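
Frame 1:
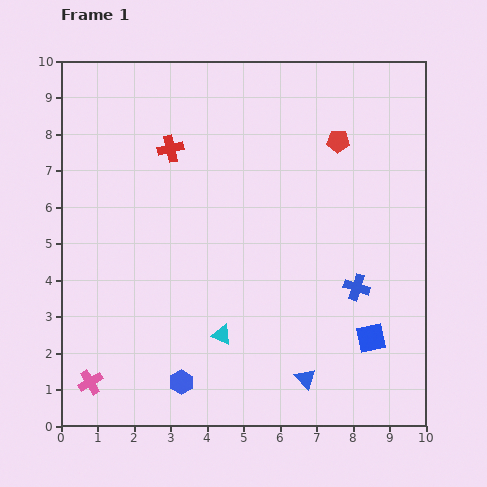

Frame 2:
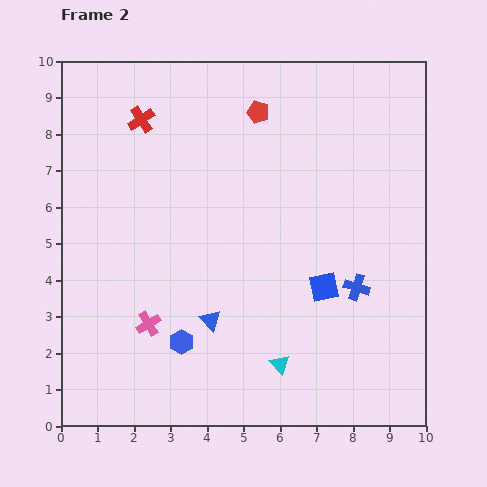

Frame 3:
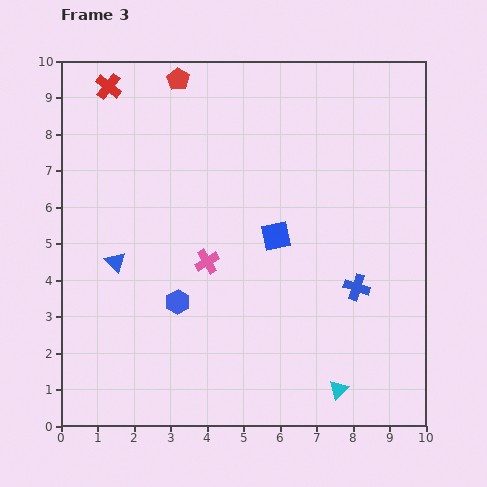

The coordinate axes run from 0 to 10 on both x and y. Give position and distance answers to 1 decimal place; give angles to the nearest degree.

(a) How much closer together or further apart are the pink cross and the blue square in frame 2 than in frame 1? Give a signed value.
-2.9

Distance in frame 1: 7.8. Distance in frame 2: 4.9.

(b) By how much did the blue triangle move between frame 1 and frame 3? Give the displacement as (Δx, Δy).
(-5.2, 3.2)

The blue triangle was at (6.7, 1.3) in frame 1 and (1.5, 4.5) in frame 3.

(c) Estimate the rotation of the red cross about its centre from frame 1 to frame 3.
40° counter-clockwise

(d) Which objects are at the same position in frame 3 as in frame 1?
the blue cross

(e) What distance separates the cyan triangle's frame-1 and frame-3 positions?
3.5

The cyan triangle moved from (4.4, 2.5) to (7.6, 1.0), a distance of √(3.2² + 1.5²) ≈ 3.5.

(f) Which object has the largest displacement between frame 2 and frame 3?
the blue triangle

(moved 3.1; next 2.4)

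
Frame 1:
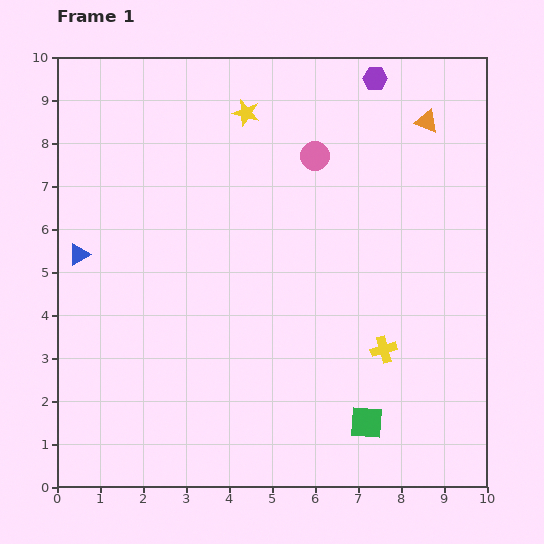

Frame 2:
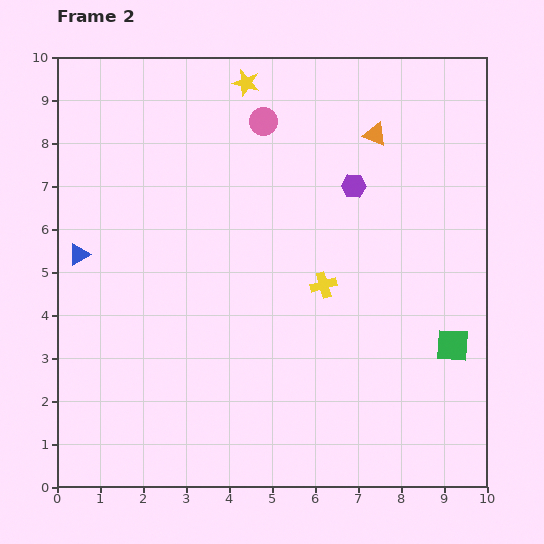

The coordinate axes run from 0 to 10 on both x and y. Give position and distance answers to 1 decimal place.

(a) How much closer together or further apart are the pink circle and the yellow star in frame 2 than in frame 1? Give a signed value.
-0.9

Distance in frame 1: 1.9. Distance in frame 2: 1.0.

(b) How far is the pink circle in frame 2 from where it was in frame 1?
1.4

The pink circle moved from (6.0, 7.7) to (4.8, 8.5), a distance of √(1.2² + 0.8²) ≈ 1.4.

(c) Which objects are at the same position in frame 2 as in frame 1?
the blue triangle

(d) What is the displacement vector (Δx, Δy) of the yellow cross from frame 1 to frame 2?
(-1.4, 1.5)

The yellow cross was at (7.6, 3.2) in frame 1 and (6.2, 4.7) in frame 2.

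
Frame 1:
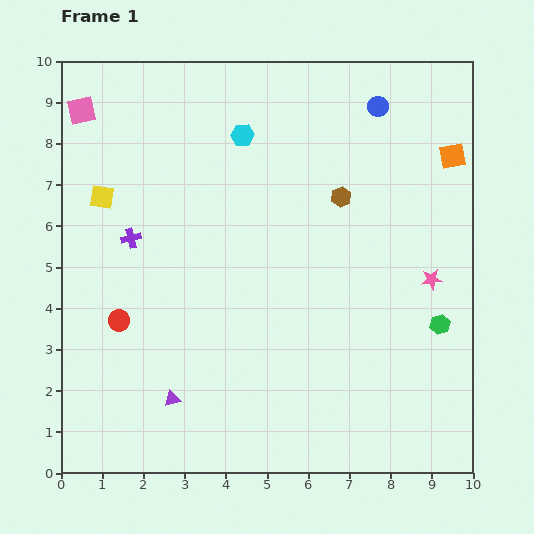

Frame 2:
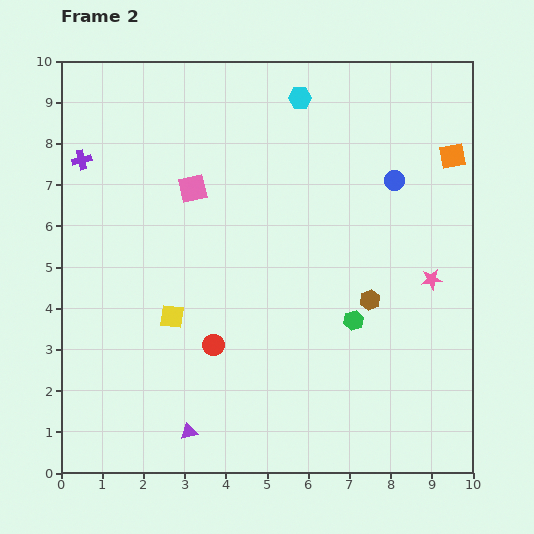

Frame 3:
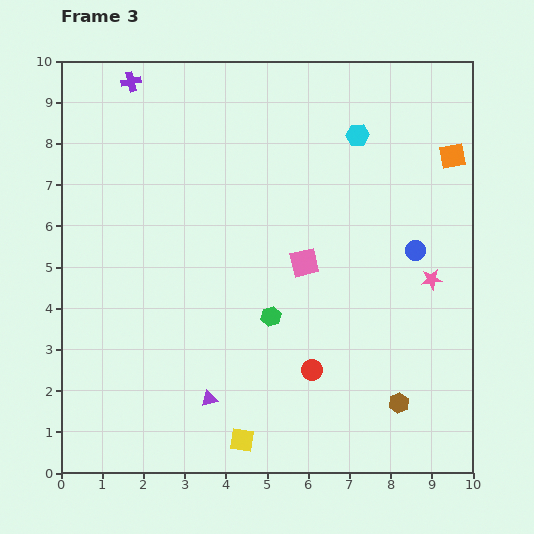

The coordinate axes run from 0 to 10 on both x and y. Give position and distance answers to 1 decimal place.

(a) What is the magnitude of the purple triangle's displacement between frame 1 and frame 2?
0.9

The purple triangle moved from (2.7, 1.8) to (3.1, 1.0), a distance of √(0.4² + 0.8²) ≈ 0.9.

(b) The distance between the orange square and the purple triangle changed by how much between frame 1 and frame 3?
-0.7

Distance in frame 1: 9.0. Distance in frame 3: 8.3.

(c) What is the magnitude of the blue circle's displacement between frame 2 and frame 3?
1.8

The blue circle moved from (8.1, 7.1) to (8.6, 5.4), a distance of √(0.5² + 1.7²) ≈ 1.8.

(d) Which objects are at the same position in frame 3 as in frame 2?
the orange square, the pink star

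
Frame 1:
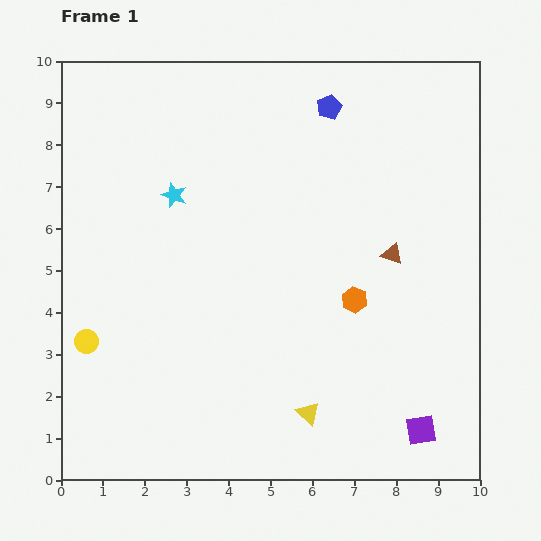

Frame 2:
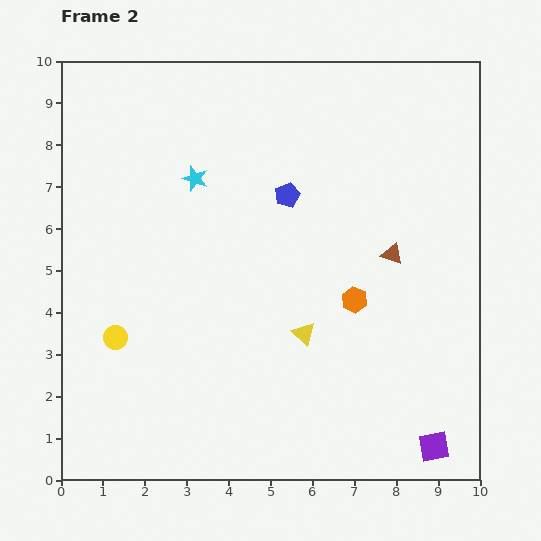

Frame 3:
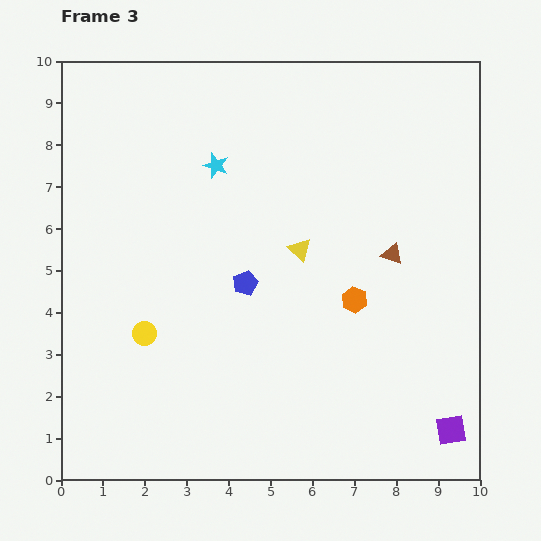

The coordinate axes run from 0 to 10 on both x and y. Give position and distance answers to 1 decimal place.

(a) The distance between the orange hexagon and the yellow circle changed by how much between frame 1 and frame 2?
-0.7

Distance in frame 1: 6.5. Distance in frame 2: 5.8.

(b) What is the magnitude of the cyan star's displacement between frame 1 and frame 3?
1.2

The cyan star moved from (2.7, 6.8) to (3.7, 7.5), a distance of √(1.0² + 0.7²) ≈ 1.2.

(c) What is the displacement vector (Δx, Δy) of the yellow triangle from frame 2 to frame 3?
(-0.1, 2.0)

The yellow triangle was at (5.8, 3.5) in frame 2 and (5.7, 5.5) in frame 3.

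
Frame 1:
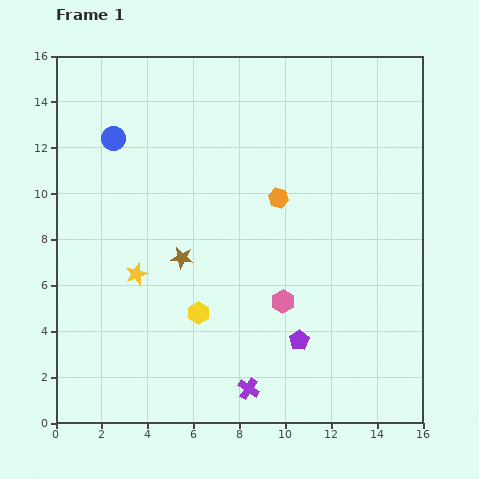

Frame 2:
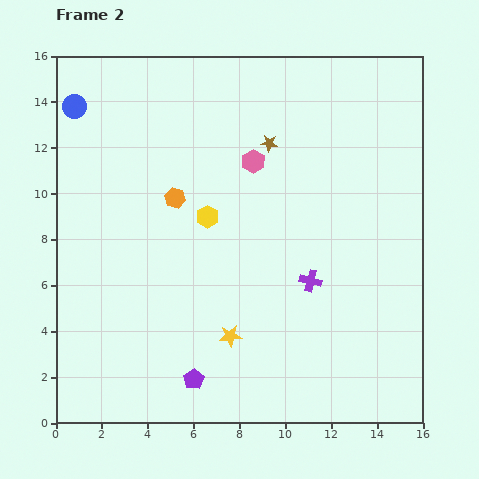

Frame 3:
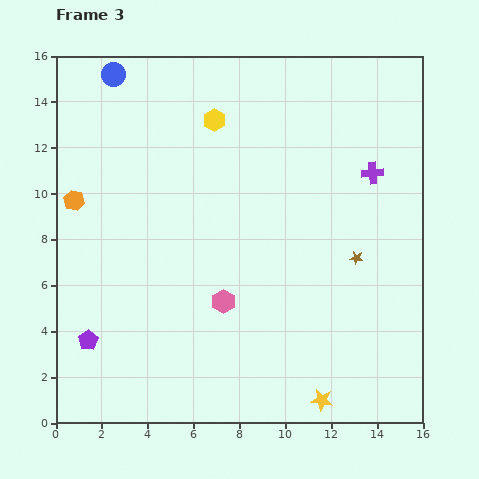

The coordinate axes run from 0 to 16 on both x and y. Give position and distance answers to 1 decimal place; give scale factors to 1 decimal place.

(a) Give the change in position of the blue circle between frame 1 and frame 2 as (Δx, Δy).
(-1.7, 1.4)

The blue circle was at (2.5, 12.4) in frame 1 and (0.8, 13.8) in frame 2.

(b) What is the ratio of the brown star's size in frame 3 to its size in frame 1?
0.6×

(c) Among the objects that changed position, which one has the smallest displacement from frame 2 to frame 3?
the blue circle

(moved 2.2)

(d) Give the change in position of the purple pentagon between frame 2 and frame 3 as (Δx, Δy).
(-4.6, 1.7)

The purple pentagon was at (6.0, 1.9) in frame 2 and (1.4, 3.6) in frame 3.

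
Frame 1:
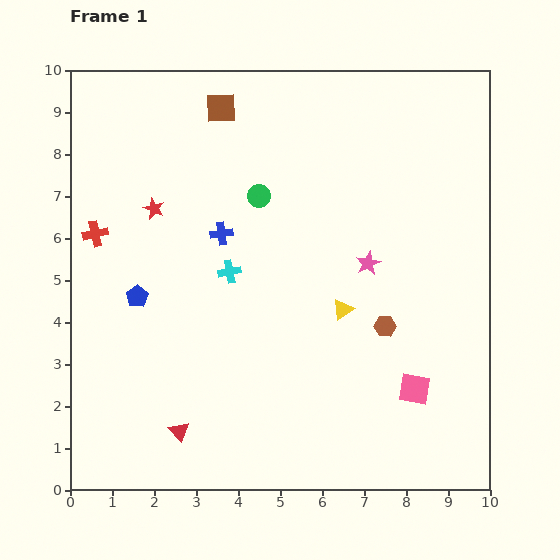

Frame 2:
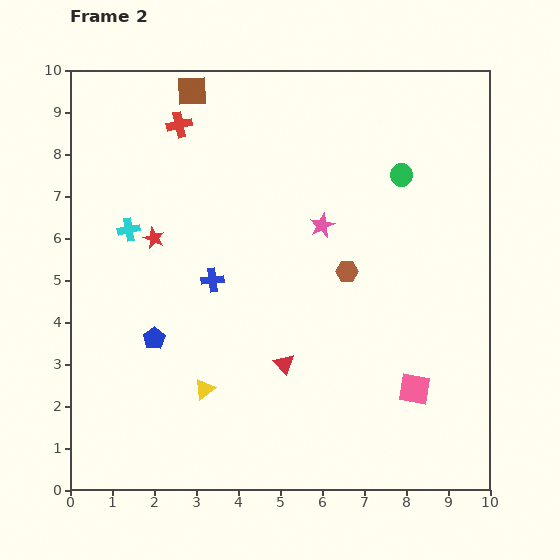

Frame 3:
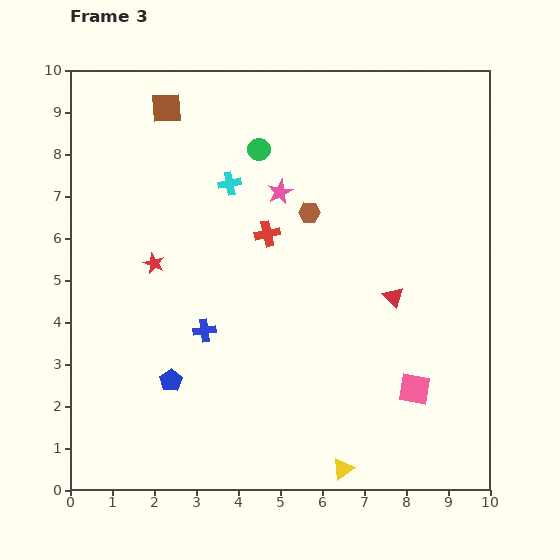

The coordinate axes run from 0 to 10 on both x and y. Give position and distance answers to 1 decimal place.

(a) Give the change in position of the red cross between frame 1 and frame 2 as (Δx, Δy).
(2.0, 2.6)

The red cross was at (0.6, 6.1) in frame 1 and (2.6, 8.7) in frame 2.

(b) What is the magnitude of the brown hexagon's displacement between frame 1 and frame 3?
3.2

The brown hexagon moved from (7.5, 3.9) to (5.7, 6.6), a distance of √(1.8² + 2.7²) ≈ 3.2.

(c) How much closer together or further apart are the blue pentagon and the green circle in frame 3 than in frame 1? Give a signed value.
+2.1

Distance in frame 1: 3.8. Distance in frame 3: 5.9.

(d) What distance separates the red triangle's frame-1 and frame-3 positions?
6.0

The red triangle moved from (2.6, 1.4) to (7.7, 4.6), a distance of √(5.1² + 3.2²) ≈ 6.0.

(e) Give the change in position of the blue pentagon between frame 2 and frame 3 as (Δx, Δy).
(0.4, -1.0)

The blue pentagon was at (2.0, 3.6) in frame 2 and (2.4, 2.6) in frame 3.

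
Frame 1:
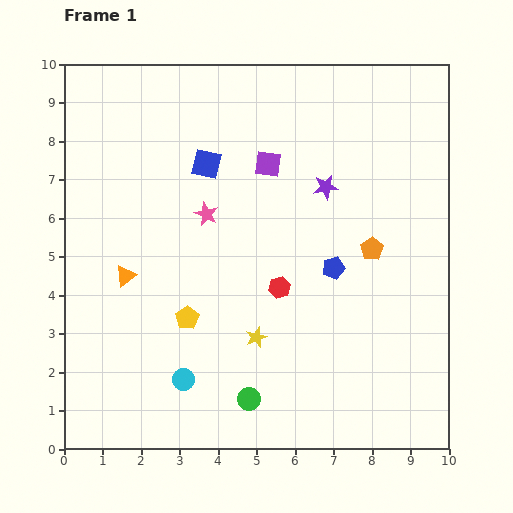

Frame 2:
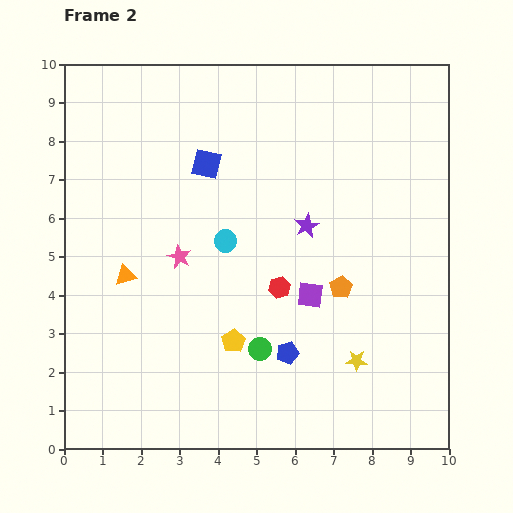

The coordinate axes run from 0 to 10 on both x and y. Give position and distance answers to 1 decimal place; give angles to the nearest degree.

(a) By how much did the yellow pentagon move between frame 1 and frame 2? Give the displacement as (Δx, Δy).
(1.2, -0.6)

The yellow pentagon was at (3.2, 3.4) in frame 1 and (4.4, 2.8) in frame 2.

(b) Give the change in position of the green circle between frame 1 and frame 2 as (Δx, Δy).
(0.3, 1.3)

The green circle was at (4.8, 1.3) in frame 1 and (5.1, 2.6) in frame 2.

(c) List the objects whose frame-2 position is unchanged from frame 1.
the red hexagon, the orange triangle, the blue square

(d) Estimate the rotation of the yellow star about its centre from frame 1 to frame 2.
24° clockwise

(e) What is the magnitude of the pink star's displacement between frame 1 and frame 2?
1.3

The pink star moved from (3.7, 6.1) to (3.0, 5.0), a distance of √(0.7² + 1.1²) ≈ 1.3.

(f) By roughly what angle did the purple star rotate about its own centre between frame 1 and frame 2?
18° counter-clockwise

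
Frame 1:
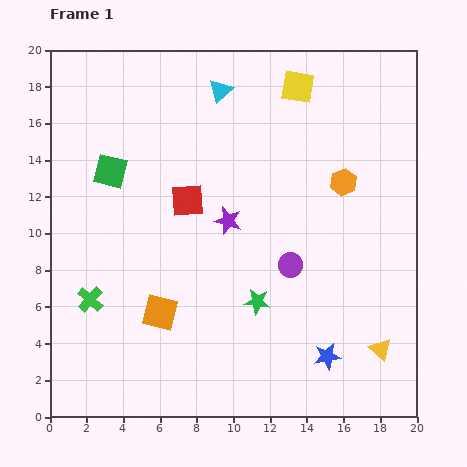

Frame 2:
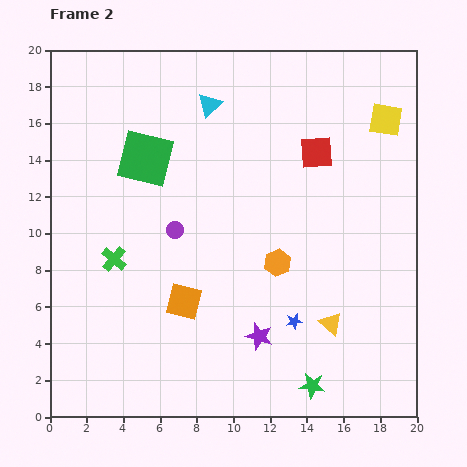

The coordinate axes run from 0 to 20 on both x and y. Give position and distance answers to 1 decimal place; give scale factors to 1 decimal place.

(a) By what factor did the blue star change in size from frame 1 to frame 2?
0.6×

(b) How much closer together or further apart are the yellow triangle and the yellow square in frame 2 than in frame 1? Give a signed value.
-3.5

Distance in frame 1: 15.0. Distance in frame 2: 11.5.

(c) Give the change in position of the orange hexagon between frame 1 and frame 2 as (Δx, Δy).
(-3.6, -4.4)

The orange hexagon was at (16.0, 12.8) in frame 1 and (12.4, 8.4) in frame 2.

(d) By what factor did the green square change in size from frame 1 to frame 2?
1.7×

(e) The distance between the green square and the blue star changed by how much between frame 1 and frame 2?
-3.5

Distance in frame 1: 15.5. Distance in frame 2: 12.0.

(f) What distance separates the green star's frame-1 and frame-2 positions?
5.5

The green star moved from (11.3, 6.3) to (14.3, 1.7), a distance of √(3.0² + 4.6²) ≈ 5.5.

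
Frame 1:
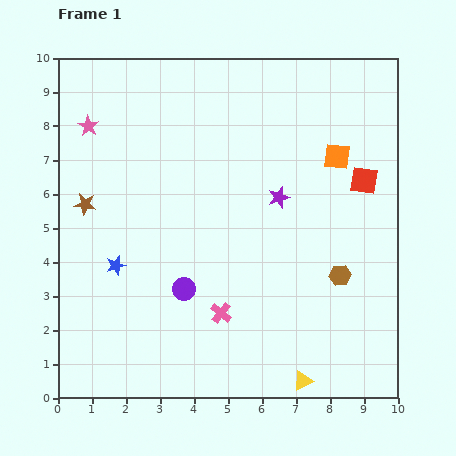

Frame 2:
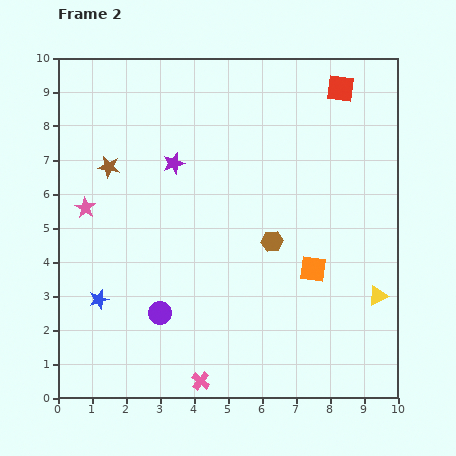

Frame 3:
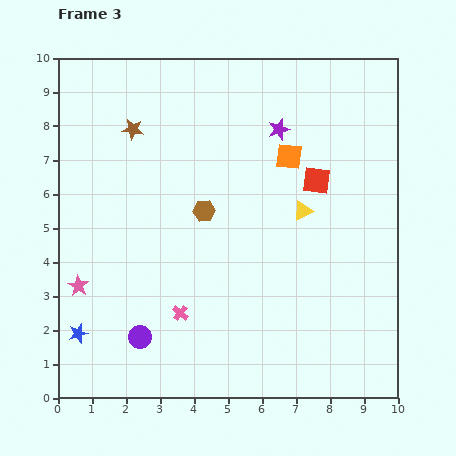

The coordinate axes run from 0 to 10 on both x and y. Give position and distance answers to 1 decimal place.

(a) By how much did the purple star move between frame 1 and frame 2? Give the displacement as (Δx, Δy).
(-3.1, 1.0)

The purple star was at (6.5, 5.9) in frame 1 and (3.4, 6.9) in frame 2.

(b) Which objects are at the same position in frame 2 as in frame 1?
none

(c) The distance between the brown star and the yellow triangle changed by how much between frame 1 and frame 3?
-2.7

Distance in frame 1: 8.2. Distance in frame 3: 5.5.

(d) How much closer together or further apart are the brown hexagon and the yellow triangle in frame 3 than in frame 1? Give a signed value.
-0.4

Distance in frame 1: 3.3. Distance in frame 3: 2.9.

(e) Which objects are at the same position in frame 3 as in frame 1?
none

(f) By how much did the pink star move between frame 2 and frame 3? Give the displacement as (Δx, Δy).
(-0.2, -2.3)

The pink star was at (0.8, 5.6) in frame 2 and (0.6, 3.3) in frame 3.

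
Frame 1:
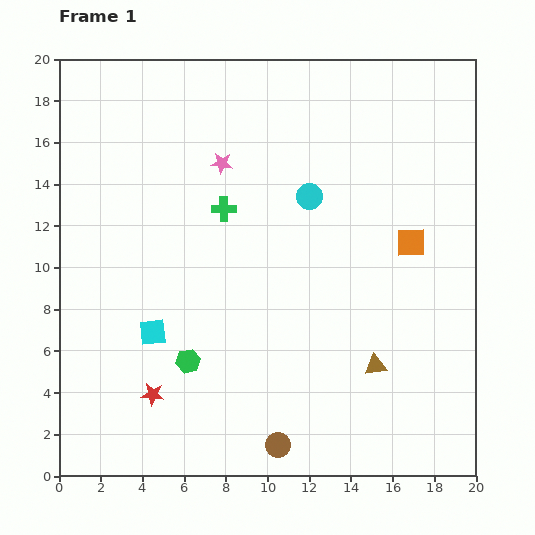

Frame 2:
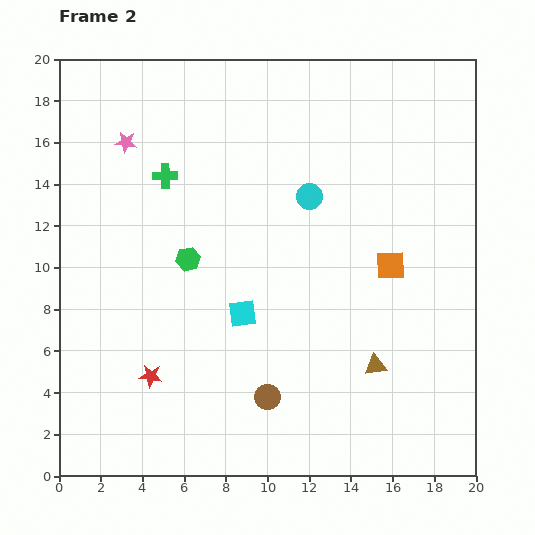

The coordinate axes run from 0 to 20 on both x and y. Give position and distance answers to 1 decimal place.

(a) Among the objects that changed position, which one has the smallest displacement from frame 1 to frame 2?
the red star

(moved 0.9)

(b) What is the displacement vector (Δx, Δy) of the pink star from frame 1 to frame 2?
(-4.6, 1.0)

The pink star was at (7.8, 15.0) in frame 1 and (3.2, 16.0) in frame 2.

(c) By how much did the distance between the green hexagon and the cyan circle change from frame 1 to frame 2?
-3.3

Distance in frame 1: 9.8. Distance in frame 2: 6.5.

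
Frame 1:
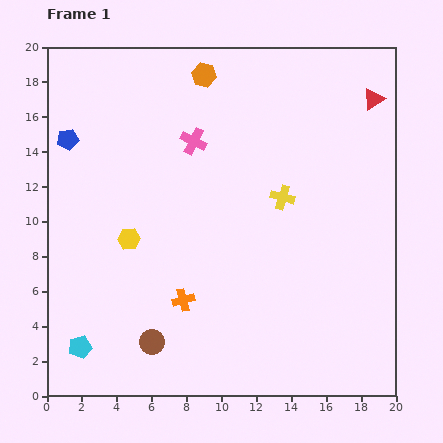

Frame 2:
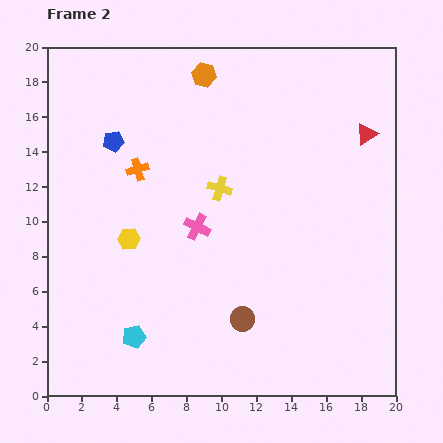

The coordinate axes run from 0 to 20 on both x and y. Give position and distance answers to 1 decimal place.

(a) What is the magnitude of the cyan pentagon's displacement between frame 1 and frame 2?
3.2

The cyan pentagon moved from (1.9, 2.8) to (5.0, 3.4), a distance of √(3.1² + 0.6²) ≈ 3.2.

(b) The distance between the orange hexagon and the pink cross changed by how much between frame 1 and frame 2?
+4.9

Distance in frame 1: 3.8. Distance in frame 2: 8.7.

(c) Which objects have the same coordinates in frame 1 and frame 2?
the orange hexagon, the yellow hexagon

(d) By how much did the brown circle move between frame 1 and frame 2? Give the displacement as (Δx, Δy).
(5.2, 1.3)

The brown circle was at (6.0, 3.1) in frame 1 and (11.2, 4.4) in frame 2.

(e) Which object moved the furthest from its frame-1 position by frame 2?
the orange cross

(moved 7.9; next 5.4)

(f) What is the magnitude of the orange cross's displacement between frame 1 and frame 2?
7.9

The orange cross moved from (7.8, 5.5) to (5.2, 13.0), a distance of √(2.6² + 7.5²) ≈ 7.9.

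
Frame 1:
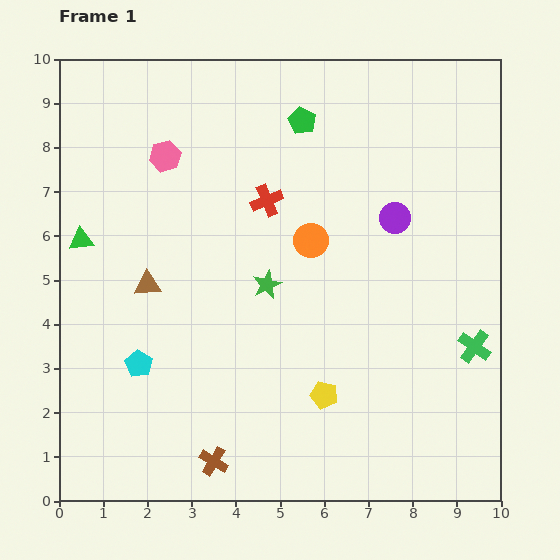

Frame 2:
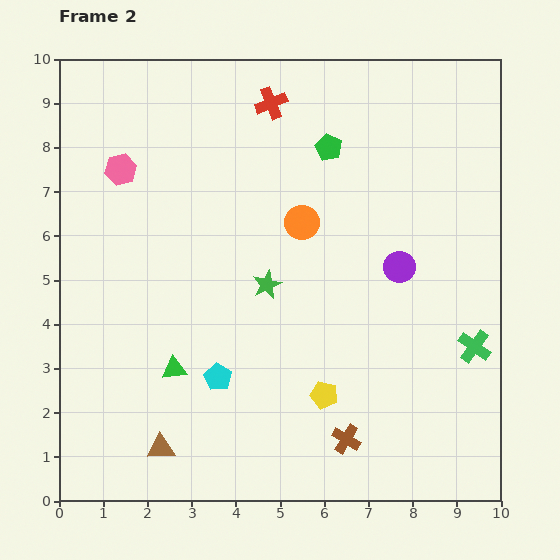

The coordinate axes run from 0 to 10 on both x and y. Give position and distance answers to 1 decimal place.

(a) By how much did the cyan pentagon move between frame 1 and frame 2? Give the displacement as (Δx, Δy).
(1.8, -0.3)

The cyan pentagon was at (1.8, 3.1) in frame 1 and (3.6, 2.8) in frame 2.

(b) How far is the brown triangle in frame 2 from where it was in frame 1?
3.7

The brown triangle moved from (2.0, 4.9) to (2.3, 1.2), a distance of √(0.3² + 3.7²) ≈ 3.7.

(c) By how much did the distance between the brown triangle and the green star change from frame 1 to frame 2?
+1.7

Distance in frame 1: 2.7. Distance in frame 2: 4.4.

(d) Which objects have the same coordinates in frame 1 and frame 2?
the green star, the yellow pentagon, the green cross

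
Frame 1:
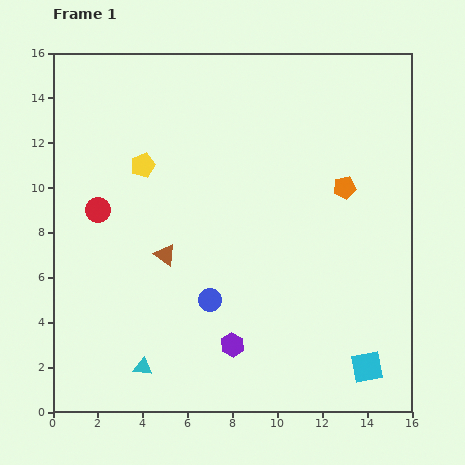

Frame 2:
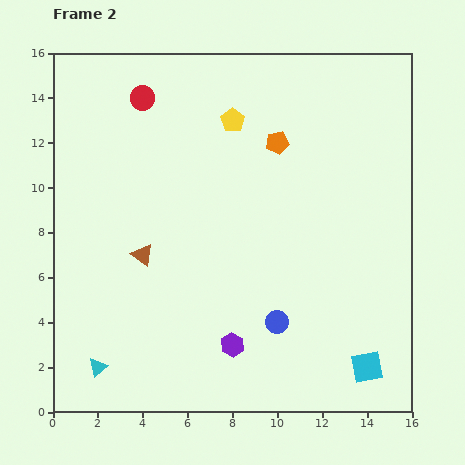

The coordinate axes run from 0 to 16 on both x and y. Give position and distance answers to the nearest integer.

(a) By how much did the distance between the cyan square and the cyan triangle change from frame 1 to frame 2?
+2

Distance in frame 1: 10. Distance in frame 2: 12.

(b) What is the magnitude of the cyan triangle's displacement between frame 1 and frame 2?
2

The cyan triangle moved from (4, 2) to (2, 2), a distance of √(2² + 0²) ≈ 2.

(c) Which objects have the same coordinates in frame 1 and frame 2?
the cyan square, the purple hexagon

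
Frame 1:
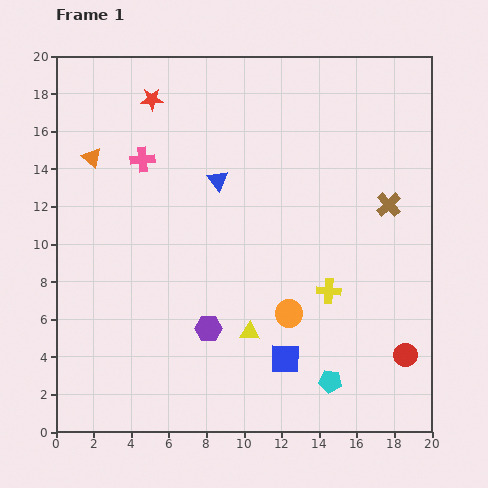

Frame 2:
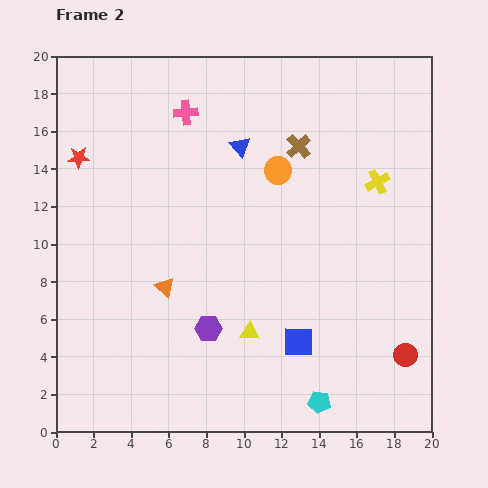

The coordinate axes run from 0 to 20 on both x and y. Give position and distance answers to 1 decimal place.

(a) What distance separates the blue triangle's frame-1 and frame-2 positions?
2.2

The blue triangle moved from (8.6, 13.4) to (9.8, 15.2), a distance of √(1.2² + 1.8²) ≈ 2.2.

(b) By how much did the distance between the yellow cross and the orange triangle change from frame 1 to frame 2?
-1.9

Distance in frame 1: 14.5. Distance in frame 2: 12.6.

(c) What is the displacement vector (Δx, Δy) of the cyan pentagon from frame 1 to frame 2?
(-0.6, -1.1)

The cyan pentagon was at (14.6, 2.7) in frame 1 and (14.0, 1.6) in frame 2.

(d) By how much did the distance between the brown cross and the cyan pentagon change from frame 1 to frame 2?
+3.7

Distance in frame 1: 9.9. Distance in frame 2: 13.6.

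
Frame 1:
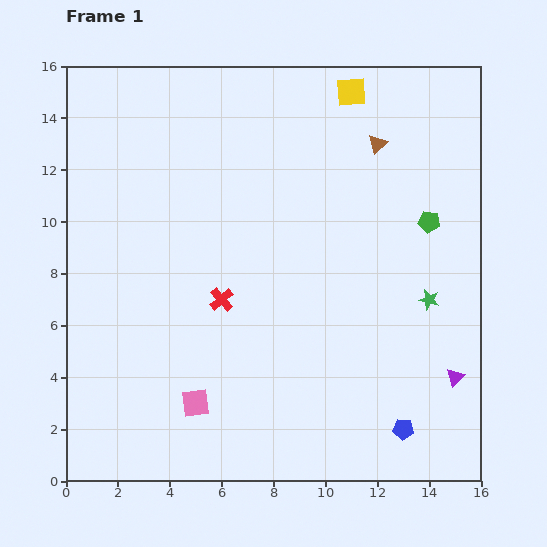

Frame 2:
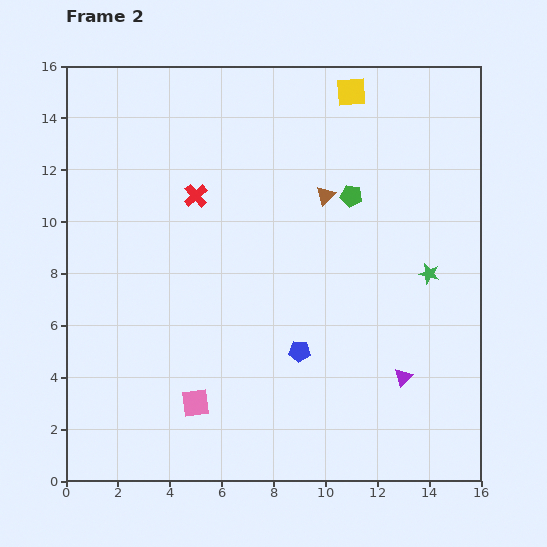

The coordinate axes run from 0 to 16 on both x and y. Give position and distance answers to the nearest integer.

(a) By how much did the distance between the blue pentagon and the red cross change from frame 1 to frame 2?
-2

Distance in frame 1: 9. Distance in frame 2: 7.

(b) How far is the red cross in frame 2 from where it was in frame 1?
4

The red cross moved from (6, 7) to (5, 11), a distance of √(1² + 4²) ≈ 4.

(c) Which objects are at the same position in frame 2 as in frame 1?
the pink square, the yellow square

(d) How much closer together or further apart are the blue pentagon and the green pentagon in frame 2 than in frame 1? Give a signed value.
-2

Distance in frame 1: 8. Distance in frame 2: 6.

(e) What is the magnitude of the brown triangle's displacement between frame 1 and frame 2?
3

The brown triangle moved from (12, 13) to (10, 11), a distance of √(2² + 2²) ≈ 3.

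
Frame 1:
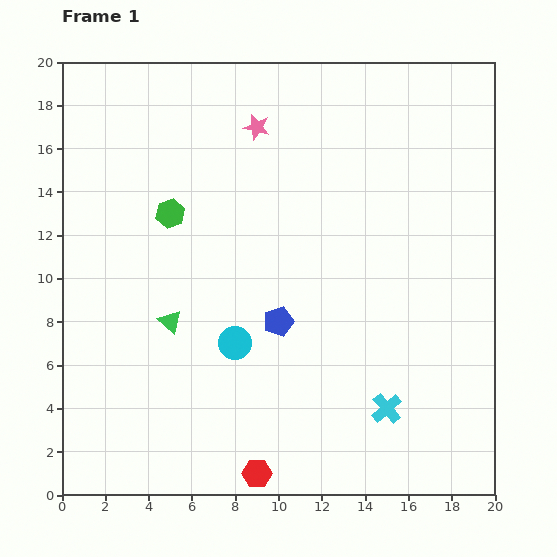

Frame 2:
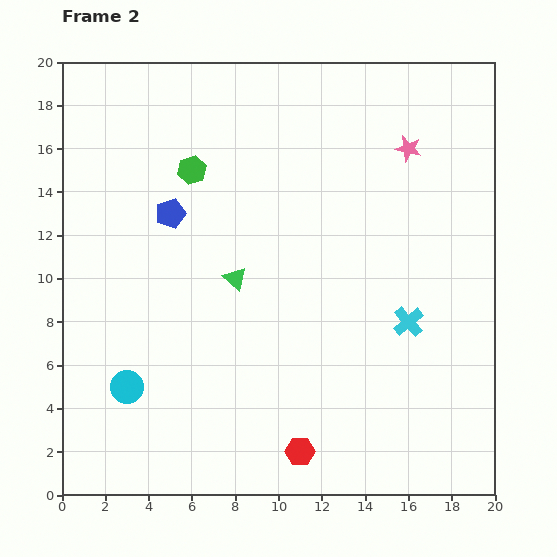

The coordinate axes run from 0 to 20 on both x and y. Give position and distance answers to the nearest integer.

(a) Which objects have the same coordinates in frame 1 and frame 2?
none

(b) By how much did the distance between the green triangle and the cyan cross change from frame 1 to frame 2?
-3

Distance in frame 1: 11. Distance in frame 2: 8.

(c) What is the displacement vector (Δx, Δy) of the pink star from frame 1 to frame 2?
(7, -1)

The pink star was at (9, 17) in frame 1 and (16, 16) in frame 2.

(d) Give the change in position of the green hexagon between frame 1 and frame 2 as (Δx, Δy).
(1, 2)

The green hexagon was at (5, 13) in frame 1 and (6, 15) in frame 2.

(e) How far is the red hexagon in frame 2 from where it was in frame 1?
2

The red hexagon moved from (9, 1) to (11, 2), a distance of √(2² + 1²) ≈ 2.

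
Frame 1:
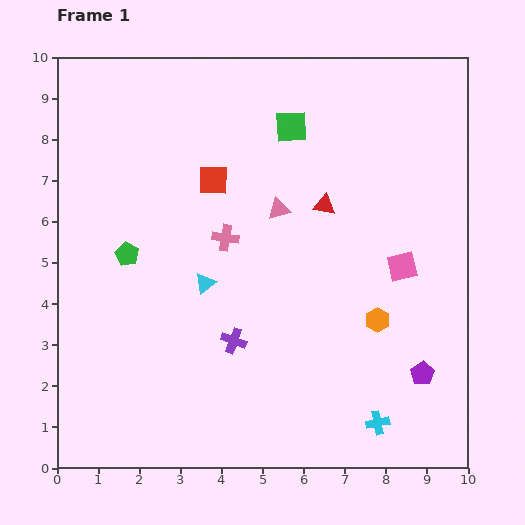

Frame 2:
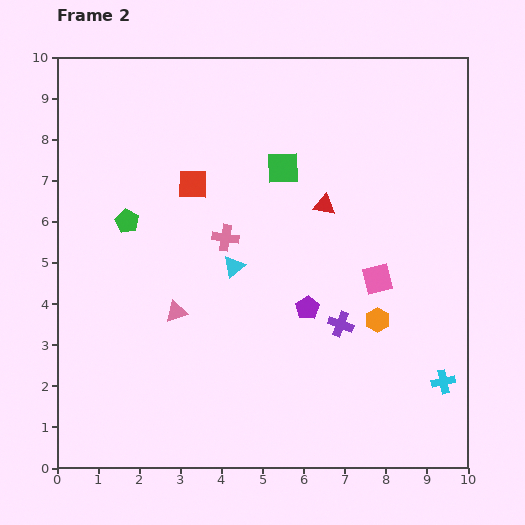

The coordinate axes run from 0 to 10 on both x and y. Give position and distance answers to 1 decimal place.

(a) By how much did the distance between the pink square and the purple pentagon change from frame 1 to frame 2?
-0.8

Distance in frame 1: 2.6. Distance in frame 2: 1.8.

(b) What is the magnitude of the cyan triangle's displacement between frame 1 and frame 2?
0.8

The cyan triangle moved from (3.6, 4.5) to (4.3, 4.9), a distance of √(0.7² + 0.4²) ≈ 0.8.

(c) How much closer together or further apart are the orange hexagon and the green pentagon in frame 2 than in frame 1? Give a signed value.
+0.3

Distance in frame 1: 6.3. Distance in frame 2: 6.6.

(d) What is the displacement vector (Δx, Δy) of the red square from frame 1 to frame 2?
(-0.5, -0.1)

The red square was at (3.8, 7.0) in frame 1 and (3.3, 6.9) in frame 2.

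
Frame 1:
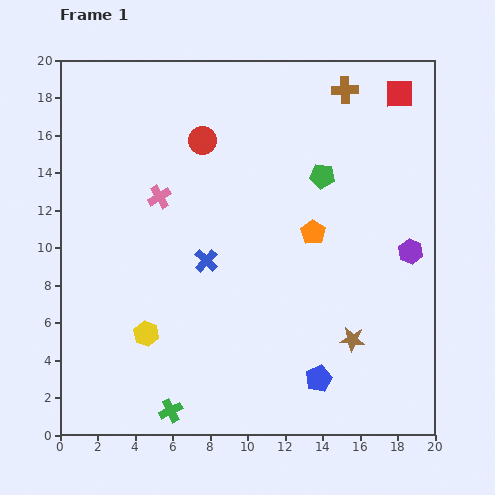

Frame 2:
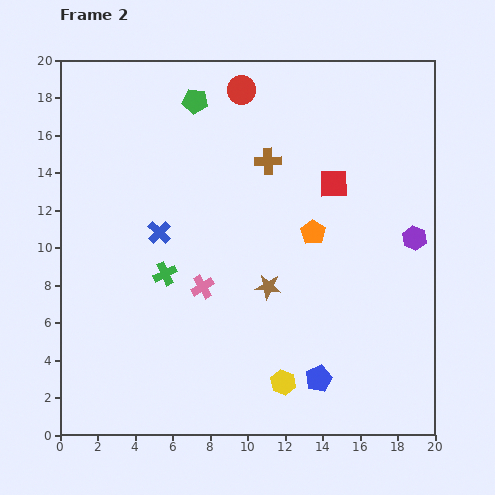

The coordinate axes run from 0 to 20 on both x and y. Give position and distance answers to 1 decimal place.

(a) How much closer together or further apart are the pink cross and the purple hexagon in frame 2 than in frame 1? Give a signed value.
-2.1

Distance in frame 1: 13.7. Distance in frame 2: 11.6.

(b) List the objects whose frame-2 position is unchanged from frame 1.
the blue pentagon, the orange pentagon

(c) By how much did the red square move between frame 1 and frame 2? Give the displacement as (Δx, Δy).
(-3.5, -4.8)

The red square was at (18.1, 18.2) in frame 1 and (14.6, 13.4) in frame 2.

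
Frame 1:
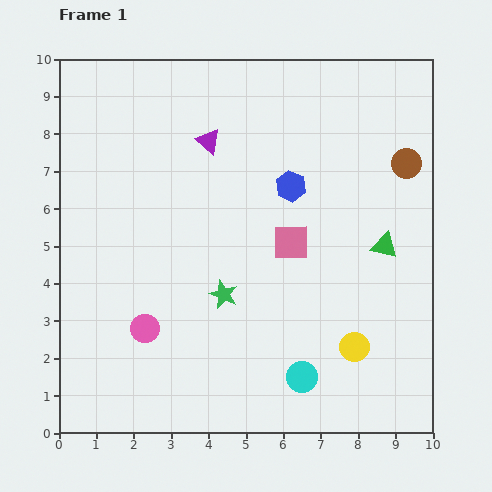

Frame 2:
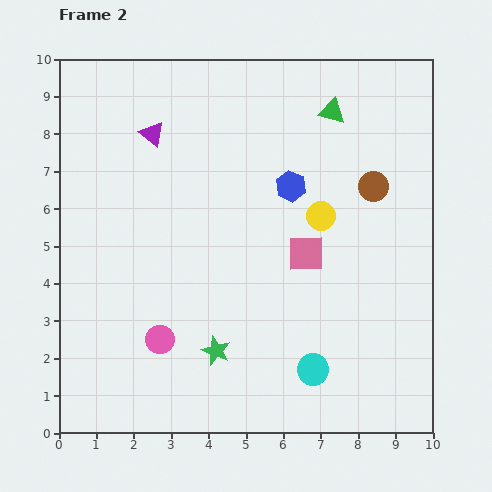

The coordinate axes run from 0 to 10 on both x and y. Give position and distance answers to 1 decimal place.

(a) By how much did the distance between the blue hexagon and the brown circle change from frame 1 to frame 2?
-1.0

Distance in frame 1: 3.2. Distance in frame 2: 2.2.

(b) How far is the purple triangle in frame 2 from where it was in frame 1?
1.5

The purple triangle moved from (4.0, 7.8) to (2.5, 8.0), a distance of √(1.5² + 0.2²) ≈ 1.5.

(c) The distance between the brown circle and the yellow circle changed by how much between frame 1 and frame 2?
-3.5

Distance in frame 1: 5.1. Distance in frame 2: 1.6.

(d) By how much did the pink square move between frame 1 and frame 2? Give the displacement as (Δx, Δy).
(0.4, -0.3)

The pink square was at (6.2, 5.1) in frame 1 and (6.6, 4.8) in frame 2.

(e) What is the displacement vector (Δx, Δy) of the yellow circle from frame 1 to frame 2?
(-0.9, 3.5)

The yellow circle was at (7.9, 2.3) in frame 1 and (7.0, 5.8) in frame 2.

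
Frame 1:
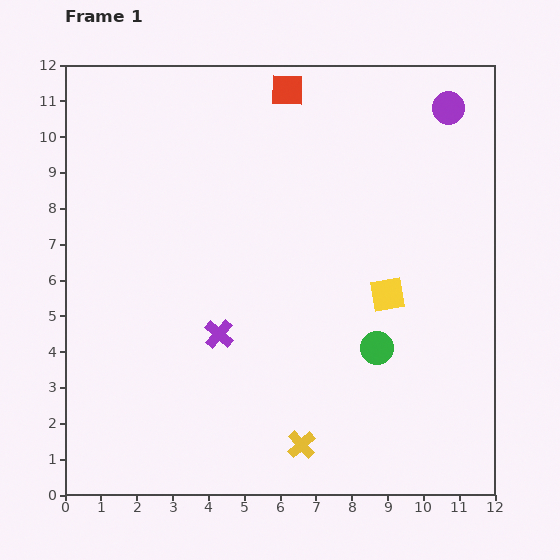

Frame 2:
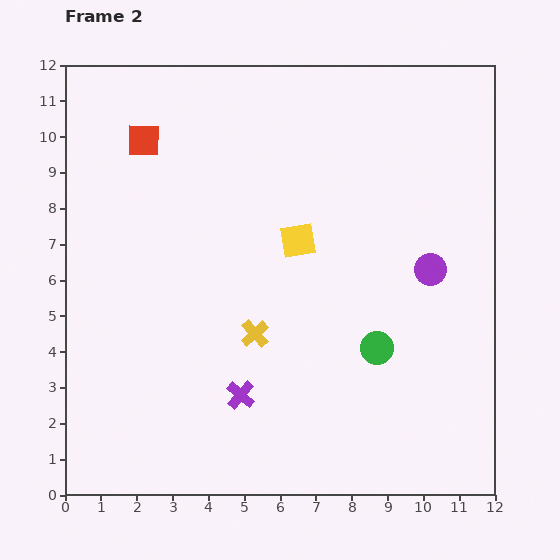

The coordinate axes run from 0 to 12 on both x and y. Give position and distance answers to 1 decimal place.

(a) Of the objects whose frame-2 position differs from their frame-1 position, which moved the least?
the purple cross

(moved 1.8)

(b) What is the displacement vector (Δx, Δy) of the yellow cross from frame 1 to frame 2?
(-1.3, 3.1)

The yellow cross was at (6.6, 1.4) in frame 1 and (5.3, 4.5) in frame 2.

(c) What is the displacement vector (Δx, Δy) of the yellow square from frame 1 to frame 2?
(-2.5, 1.5)

The yellow square was at (9.0, 5.6) in frame 1 and (6.5, 7.1) in frame 2.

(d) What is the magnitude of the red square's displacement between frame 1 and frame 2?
4.2

The red square moved from (6.2, 11.3) to (2.2, 9.9), a distance of √(4.0² + 1.4²) ≈ 4.2.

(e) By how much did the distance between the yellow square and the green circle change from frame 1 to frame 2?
+2.2

Distance in frame 1: 1.5. Distance in frame 2: 3.7.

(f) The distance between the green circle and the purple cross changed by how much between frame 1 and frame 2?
-0.4

Distance in frame 1: 4.4. Distance in frame 2: 4.0.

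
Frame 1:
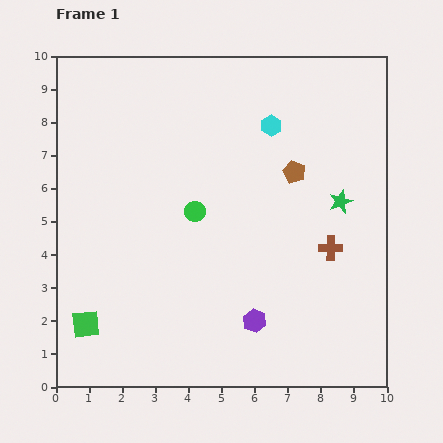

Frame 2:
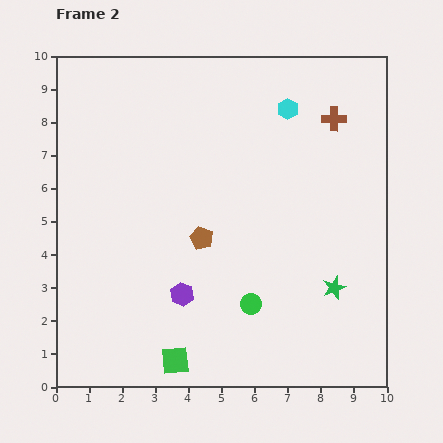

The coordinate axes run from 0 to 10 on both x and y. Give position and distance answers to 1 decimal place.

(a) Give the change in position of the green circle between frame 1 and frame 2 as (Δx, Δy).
(1.7, -2.8)

The green circle was at (4.2, 5.3) in frame 1 and (5.9, 2.5) in frame 2.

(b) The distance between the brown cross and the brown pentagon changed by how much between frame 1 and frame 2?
+2.9

Distance in frame 1: 2.5. Distance in frame 2: 5.4.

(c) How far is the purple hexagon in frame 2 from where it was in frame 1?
2.3

The purple hexagon moved from (6.0, 2.0) to (3.8, 2.8), a distance of √(2.2² + 0.8²) ≈ 2.3.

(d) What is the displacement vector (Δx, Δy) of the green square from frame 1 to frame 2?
(2.7, -1.1)

The green square was at (0.9, 1.9) in frame 1 and (3.6, 0.8) in frame 2.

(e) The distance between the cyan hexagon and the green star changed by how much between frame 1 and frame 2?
+2.5

Distance in frame 1: 3.1. Distance in frame 2: 5.6.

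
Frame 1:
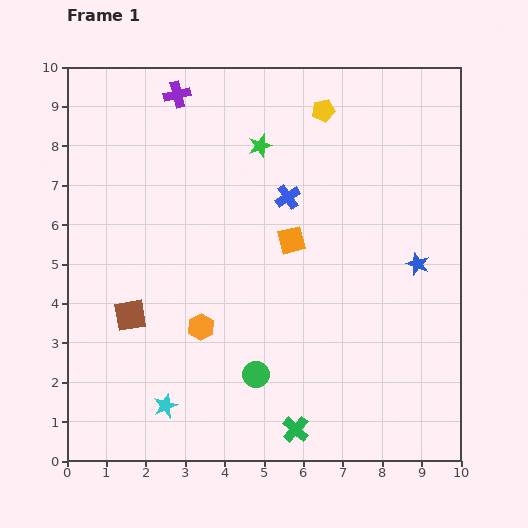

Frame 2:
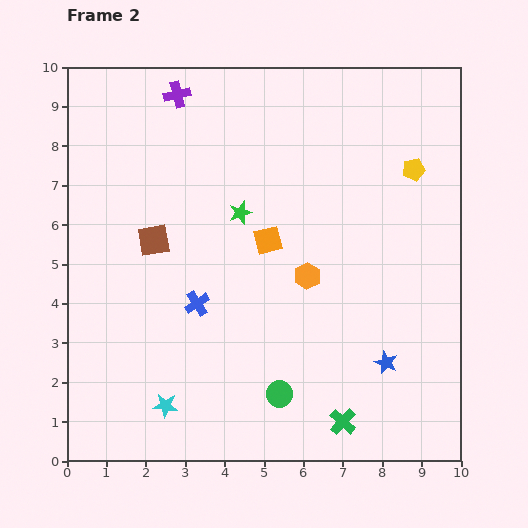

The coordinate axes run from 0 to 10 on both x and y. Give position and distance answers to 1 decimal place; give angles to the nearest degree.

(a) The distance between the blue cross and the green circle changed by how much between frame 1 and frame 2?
-1.5

Distance in frame 1: 4.6. Distance in frame 2: 3.1.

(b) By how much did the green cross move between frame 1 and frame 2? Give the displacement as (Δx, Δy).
(1.2, 0.2)

The green cross was at (5.8, 0.8) in frame 1 and (7.0, 1.0) in frame 2.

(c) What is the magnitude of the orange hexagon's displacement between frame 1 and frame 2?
3.0

The orange hexagon moved from (3.4, 3.4) to (6.1, 4.7), a distance of √(2.7² + 1.3²) ≈ 3.0.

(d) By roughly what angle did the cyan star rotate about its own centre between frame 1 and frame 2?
27° clockwise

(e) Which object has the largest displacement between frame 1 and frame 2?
the blue cross

(moved 3.5; next 3.0)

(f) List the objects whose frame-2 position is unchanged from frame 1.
the cyan star, the purple cross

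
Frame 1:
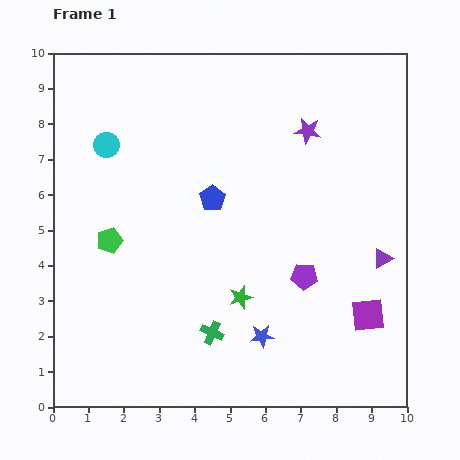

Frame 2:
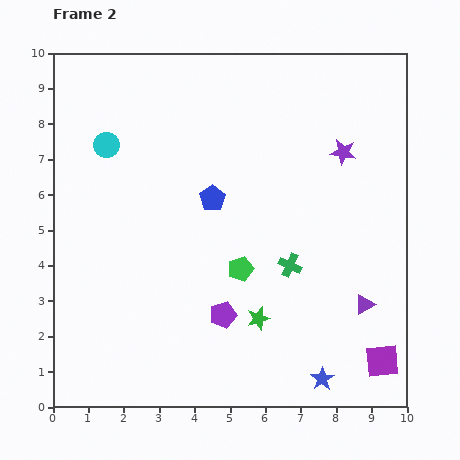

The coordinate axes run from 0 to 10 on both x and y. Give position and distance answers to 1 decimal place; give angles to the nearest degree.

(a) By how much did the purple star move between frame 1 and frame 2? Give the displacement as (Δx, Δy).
(1.0, -0.6)

The purple star was at (7.2, 7.8) in frame 1 and (8.2, 7.2) in frame 2.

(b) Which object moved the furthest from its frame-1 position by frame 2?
the green pentagon

(moved 3.8; next 2.9)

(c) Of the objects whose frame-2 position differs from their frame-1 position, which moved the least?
the green star

(moved 0.8)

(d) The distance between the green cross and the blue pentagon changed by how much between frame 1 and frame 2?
-0.9

Distance in frame 1: 3.8. Distance in frame 2: 2.9.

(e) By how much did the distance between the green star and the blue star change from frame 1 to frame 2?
+1.2

Distance in frame 1: 1.3. Distance in frame 2: 2.5.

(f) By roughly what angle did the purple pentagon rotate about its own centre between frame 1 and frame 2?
20° counter-clockwise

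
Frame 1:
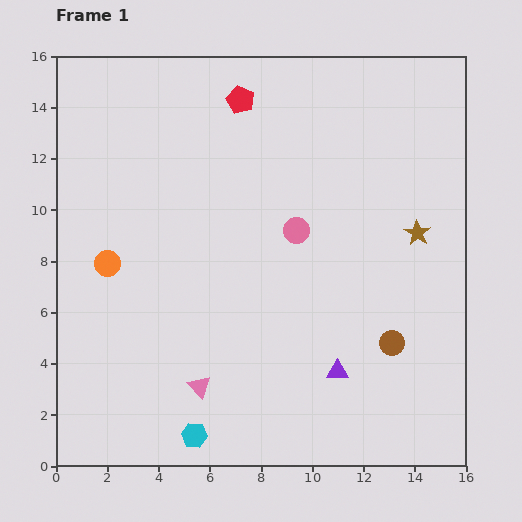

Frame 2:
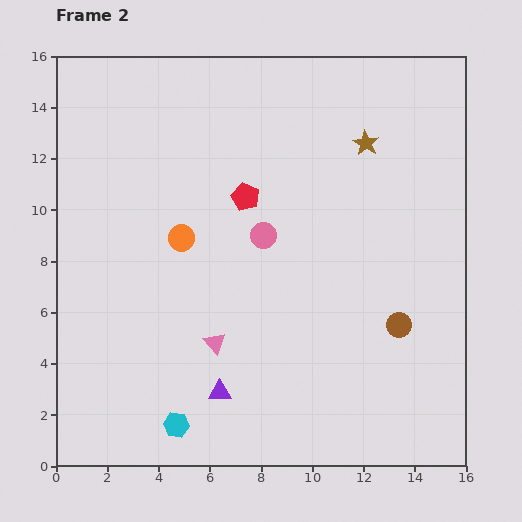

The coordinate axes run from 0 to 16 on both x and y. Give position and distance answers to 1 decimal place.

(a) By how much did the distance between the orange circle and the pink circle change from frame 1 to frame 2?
-4.3

Distance in frame 1: 7.5. Distance in frame 2: 3.2.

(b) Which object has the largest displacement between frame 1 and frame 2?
the purple triangle

(moved 4.7; next 4.0)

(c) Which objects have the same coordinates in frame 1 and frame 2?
none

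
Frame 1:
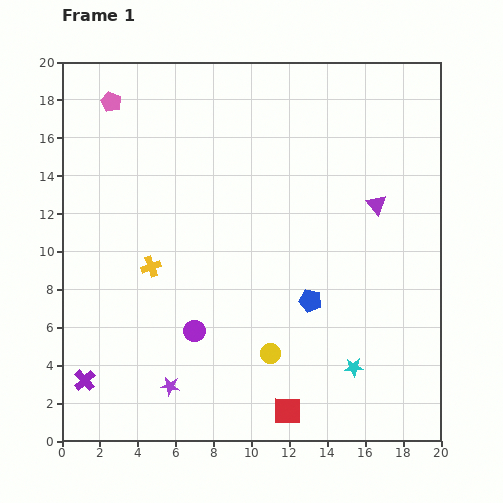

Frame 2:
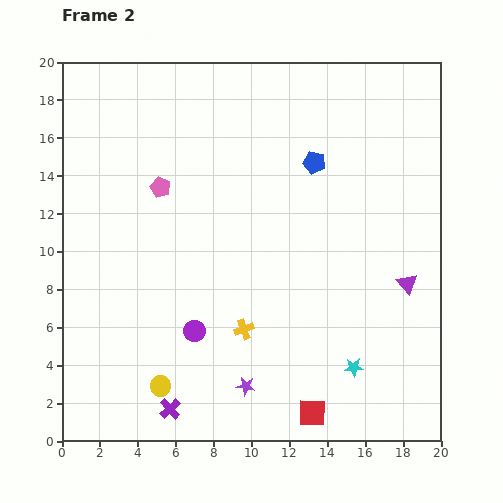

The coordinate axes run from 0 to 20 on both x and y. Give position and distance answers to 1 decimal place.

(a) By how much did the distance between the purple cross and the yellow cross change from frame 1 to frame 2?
-1.2

Distance in frame 1: 6.9. Distance in frame 2: 5.7.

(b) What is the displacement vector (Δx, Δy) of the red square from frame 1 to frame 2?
(1.3, -0.1)

The red square was at (11.9, 1.6) in frame 1 and (13.2, 1.5) in frame 2.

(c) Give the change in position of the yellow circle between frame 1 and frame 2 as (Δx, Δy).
(-5.8, -1.7)

The yellow circle was at (11.0, 4.6) in frame 1 and (5.2, 2.9) in frame 2.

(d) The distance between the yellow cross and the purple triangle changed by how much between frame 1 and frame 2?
-3.4

Distance in frame 1: 12.3. Distance in frame 2: 8.9.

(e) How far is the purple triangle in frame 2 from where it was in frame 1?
4.5

The purple triangle moved from (16.6, 12.5) to (18.2, 8.3), a distance of √(1.6² + 4.2²) ≈ 4.5.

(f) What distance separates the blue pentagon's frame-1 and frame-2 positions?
7.3

The blue pentagon moved from (13.1, 7.4) to (13.3, 14.7), a distance of √(0.2² + 7.3²) ≈ 7.3.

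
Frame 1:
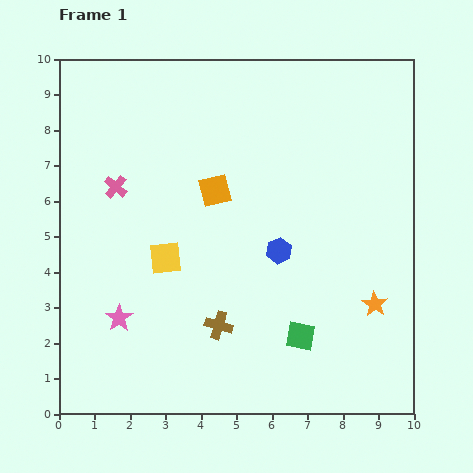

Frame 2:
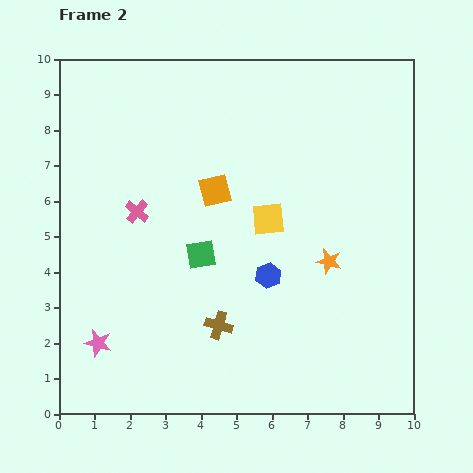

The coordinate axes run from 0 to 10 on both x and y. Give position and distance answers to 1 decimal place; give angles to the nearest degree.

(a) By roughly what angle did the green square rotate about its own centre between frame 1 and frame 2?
20° counter-clockwise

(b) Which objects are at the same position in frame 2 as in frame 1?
the orange square, the brown cross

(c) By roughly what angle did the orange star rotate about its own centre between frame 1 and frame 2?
17° counter-clockwise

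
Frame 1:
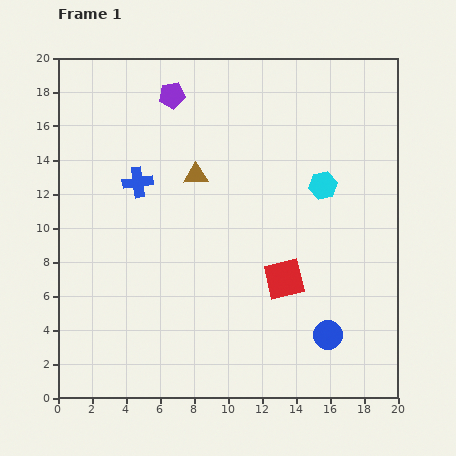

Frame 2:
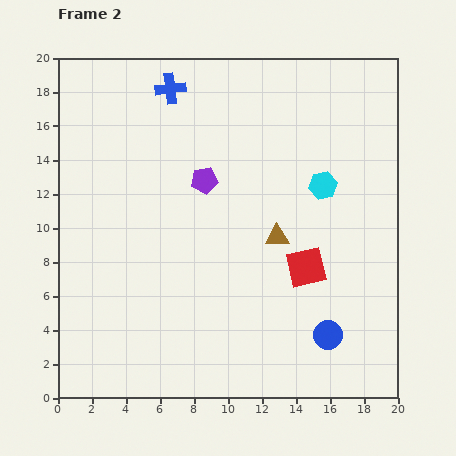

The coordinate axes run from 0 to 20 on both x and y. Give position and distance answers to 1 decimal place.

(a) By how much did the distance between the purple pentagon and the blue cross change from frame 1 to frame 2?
+0.3

Distance in frame 1: 5.5. Distance in frame 2: 5.8.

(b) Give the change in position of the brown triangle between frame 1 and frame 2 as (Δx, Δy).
(4.8, -3.6)

The brown triangle was at (8.1, 13.1) in frame 1 and (12.9, 9.5) in frame 2.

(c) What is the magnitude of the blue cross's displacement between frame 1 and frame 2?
5.8

The blue cross moved from (4.7, 12.7) to (6.6, 18.2), a distance of √(1.9² + 5.5²) ≈ 5.8.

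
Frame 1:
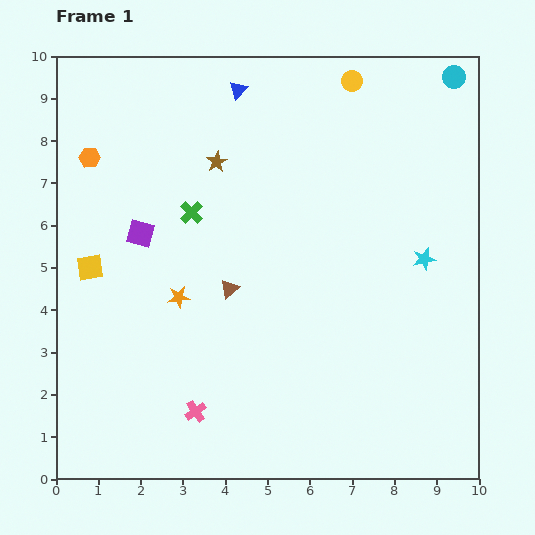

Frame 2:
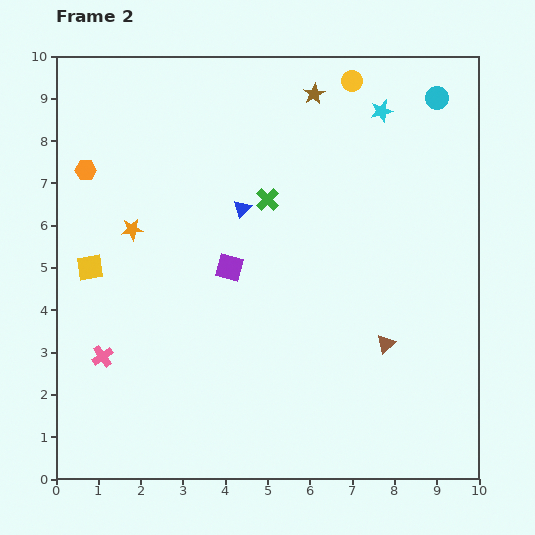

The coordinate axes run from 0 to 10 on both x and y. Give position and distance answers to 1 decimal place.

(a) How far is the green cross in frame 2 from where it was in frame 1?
1.8

The green cross moved from (3.2, 6.3) to (5.0, 6.6), a distance of √(1.8² + 0.3²) ≈ 1.8.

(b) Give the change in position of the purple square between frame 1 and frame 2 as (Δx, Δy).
(2.1, -0.8)

The purple square was at (2.0, 5.8) in frame 1 and (4.1, 5.0) in frame 2.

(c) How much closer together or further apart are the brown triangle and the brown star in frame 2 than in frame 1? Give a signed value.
+3.1

Distance in frame 1: 3.0. Distance in frame 2: 6.1.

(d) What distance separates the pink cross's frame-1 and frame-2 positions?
2.6

The pink cross moved from (3.3, 1.6) to (1.1, 2.9), a distance of √(2.2² + 1.3²) ≈ 2.6.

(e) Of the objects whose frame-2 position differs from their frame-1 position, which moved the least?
the orange hexagon

(moved 0.3)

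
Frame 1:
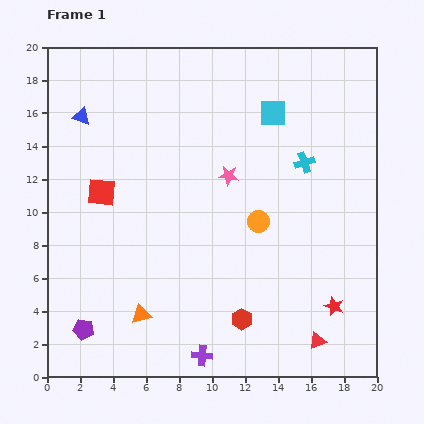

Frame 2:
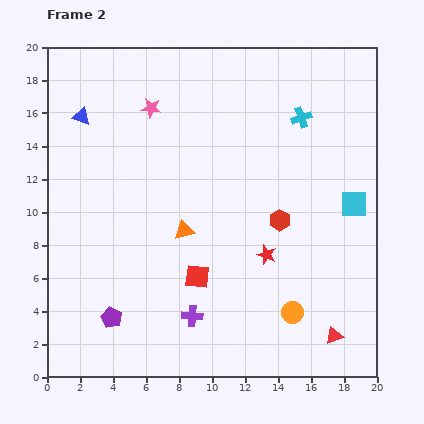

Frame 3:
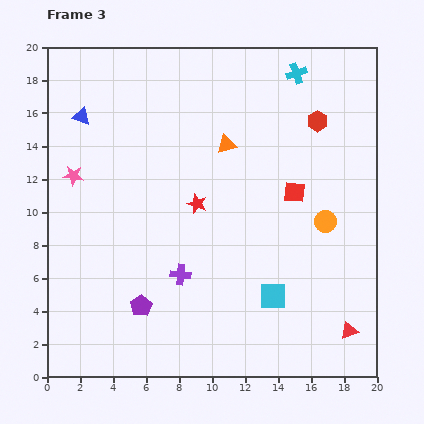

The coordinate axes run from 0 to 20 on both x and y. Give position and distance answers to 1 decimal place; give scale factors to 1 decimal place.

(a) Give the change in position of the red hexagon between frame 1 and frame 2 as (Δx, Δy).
(2.3, 6.0)

The red hexagon was at (11.8, 3.5) in frame 1 and (14.1, 9.5) in frame 2.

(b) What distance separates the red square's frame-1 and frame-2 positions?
7.7

The red square moved from (3.3, 11.2) to (9.1, 6.1), a distance of √(5.8² + 5.1²) ≈ 7.7.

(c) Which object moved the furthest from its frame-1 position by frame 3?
the red hexagon

(moved 12.9; next 11.7)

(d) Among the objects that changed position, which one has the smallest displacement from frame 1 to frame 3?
the red triangle

(moved 2.0)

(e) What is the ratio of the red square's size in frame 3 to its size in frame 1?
0.7×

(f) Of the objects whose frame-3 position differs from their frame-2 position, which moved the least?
the red triangle

(moved 0.9)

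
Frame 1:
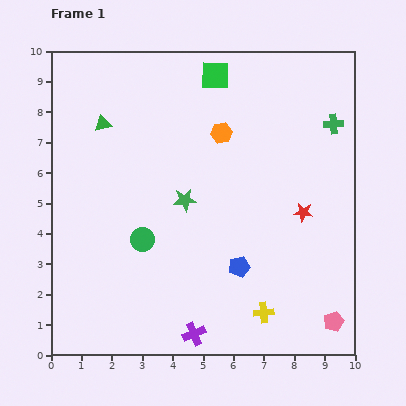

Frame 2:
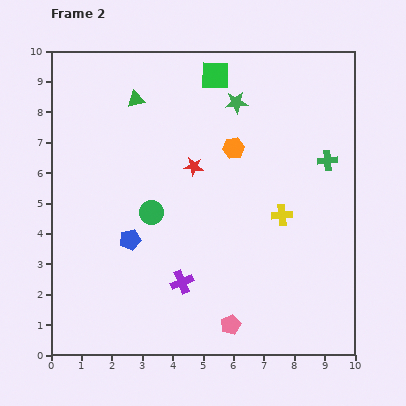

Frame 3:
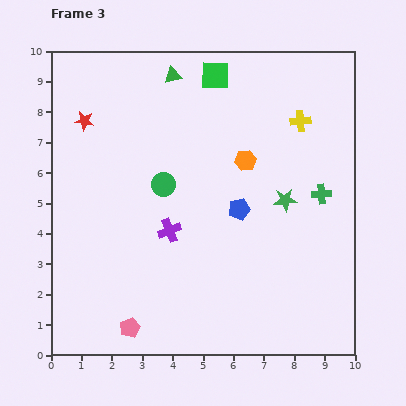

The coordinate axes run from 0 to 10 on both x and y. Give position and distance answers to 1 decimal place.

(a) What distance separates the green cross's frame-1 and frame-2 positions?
1.2

The green cross moved from (9.3, 7.6) to (9.1, 6.4), a distance of √(0.2² + 1.2²) ≈ 1.2.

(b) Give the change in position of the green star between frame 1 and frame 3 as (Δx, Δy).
(3.3, 0.0)

The green star was at (4.4, 5.1) in frame 1 and (7.7, 5.1) in frame 3.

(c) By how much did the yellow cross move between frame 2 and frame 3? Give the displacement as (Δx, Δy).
(0.6, 3.1)

The yellow cross was at (7.6, 4.6) in frame 2 and (8.2, 7.7) in frame 3.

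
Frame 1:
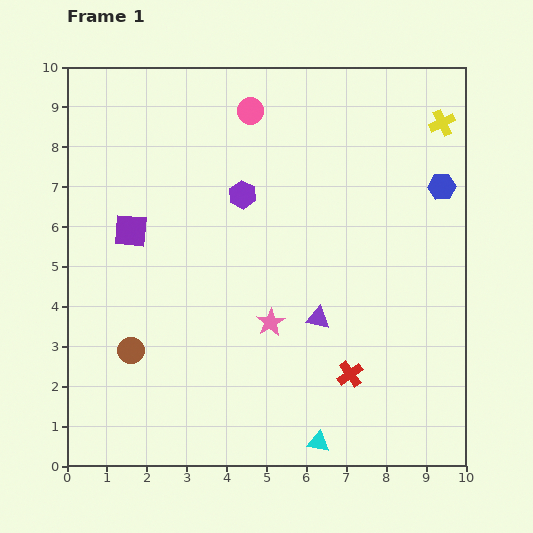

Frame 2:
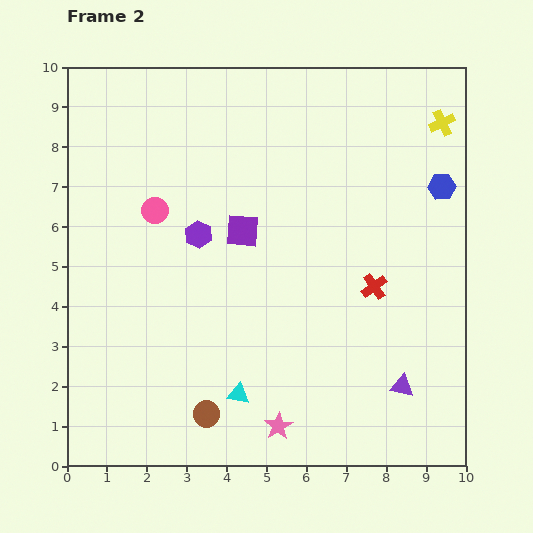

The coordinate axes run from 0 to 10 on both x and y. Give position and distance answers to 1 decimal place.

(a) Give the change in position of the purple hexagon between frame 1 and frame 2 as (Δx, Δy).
(-1.1, -1.0)

The purple hexagon was at (4.4, 6.8) in frame 1 and (3.3, 5.8) in frame 2.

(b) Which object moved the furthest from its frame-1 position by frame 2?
the pink circle

(moved 3.5; next 2.8)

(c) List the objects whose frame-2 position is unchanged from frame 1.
the blue hexagon, the yellow cross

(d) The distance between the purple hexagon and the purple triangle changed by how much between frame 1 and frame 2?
+2.8

Distance in frame 1: 3.6. Distance in frame 2: 6.4.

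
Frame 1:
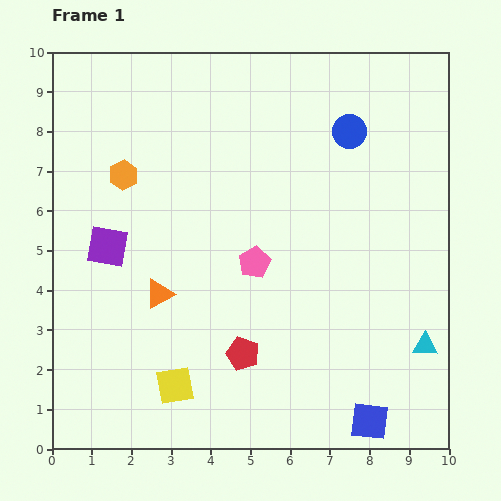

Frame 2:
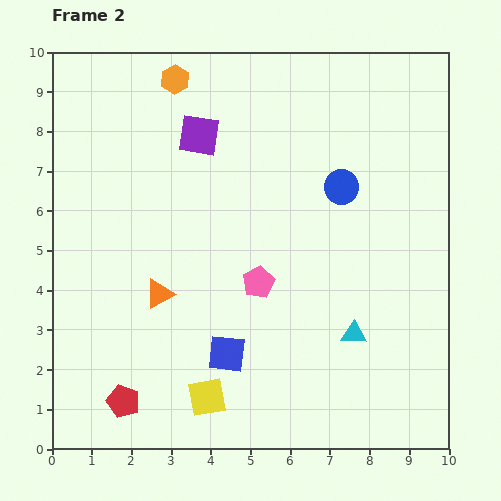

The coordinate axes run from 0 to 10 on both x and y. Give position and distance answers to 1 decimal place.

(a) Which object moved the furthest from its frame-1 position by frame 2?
the blue square

(moved 4.0; next 3.6)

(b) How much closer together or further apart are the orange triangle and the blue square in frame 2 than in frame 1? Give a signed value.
-3.9

Distance in frame 1: 6.2. Distance in frame 2: 2.3.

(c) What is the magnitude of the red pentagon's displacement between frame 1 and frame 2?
3.2

The red pentagon moved from (4.8, 2.4) to (1.8, 1.2), a distance of √(3.0² + 1.2²) ≈ 3.2.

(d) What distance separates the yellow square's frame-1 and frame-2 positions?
0.9

The yellow square moved from (3.1, 1.6) to (3.9, 1.3), a distance of √(0.8² + 0.3²) ≈ 0.9.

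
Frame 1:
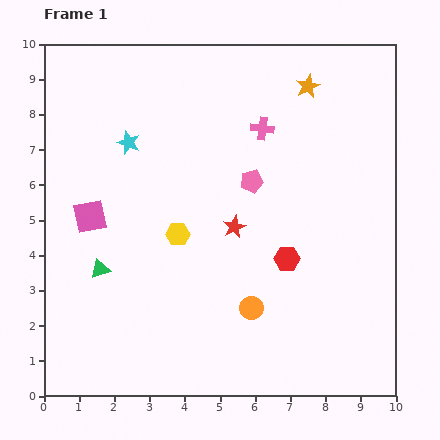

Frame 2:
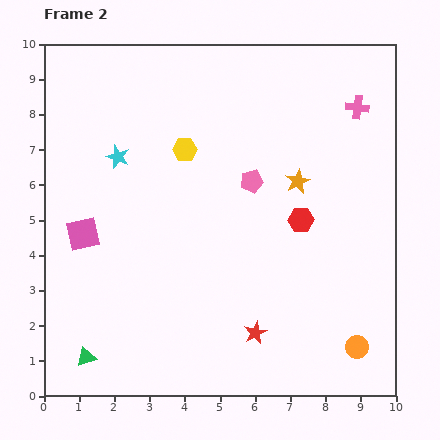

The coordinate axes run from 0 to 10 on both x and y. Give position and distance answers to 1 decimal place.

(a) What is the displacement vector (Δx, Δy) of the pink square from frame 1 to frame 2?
(-0.2, -0.5)

The pink square was at (1.3, 5.1) in frame 1 and (1.1, 4.6) in frame 2.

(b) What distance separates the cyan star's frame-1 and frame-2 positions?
0.5

The cyan star moved from (2.4, 7.2) to (2.1, 6.8), a distance of √(0.3² + 0.4²) ≈ 0.5.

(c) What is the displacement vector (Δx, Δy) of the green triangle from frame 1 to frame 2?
(-0.4, -2.5)

The green triangle was at (1.6, 3.6) in frame 1 and (1.2, 1.1) in frame 2.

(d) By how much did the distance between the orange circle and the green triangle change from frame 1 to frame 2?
+3.3

Distance in frame 1: 4.4. Distance in frame 2: 7.7.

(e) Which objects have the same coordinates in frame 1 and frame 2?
the pink pentagon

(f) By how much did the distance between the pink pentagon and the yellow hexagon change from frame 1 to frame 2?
-0.5

Distance in frame 1: 2.6. Distance in frame 2: 2.1.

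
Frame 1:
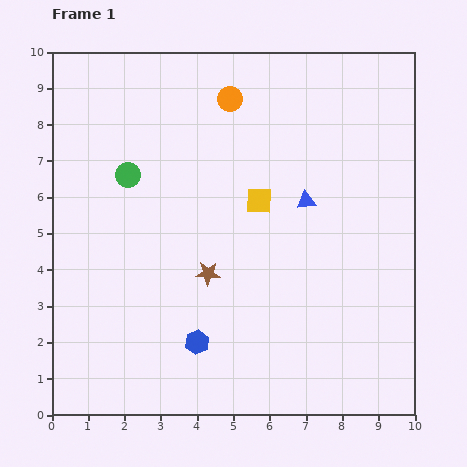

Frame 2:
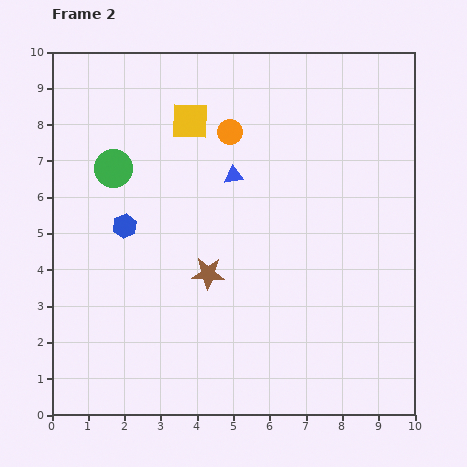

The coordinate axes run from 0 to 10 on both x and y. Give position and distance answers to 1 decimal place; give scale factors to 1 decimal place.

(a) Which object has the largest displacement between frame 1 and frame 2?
the blue hexagon

(moved 3.8; next 2.9)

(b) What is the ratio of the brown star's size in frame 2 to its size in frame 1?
1.4×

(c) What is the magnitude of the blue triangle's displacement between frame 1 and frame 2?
2.1

The blue triangle moved from (7.0, 5.9) to (5.0, 6.6), a distance of √(2.0² + 0.7²) ≈ 2.1.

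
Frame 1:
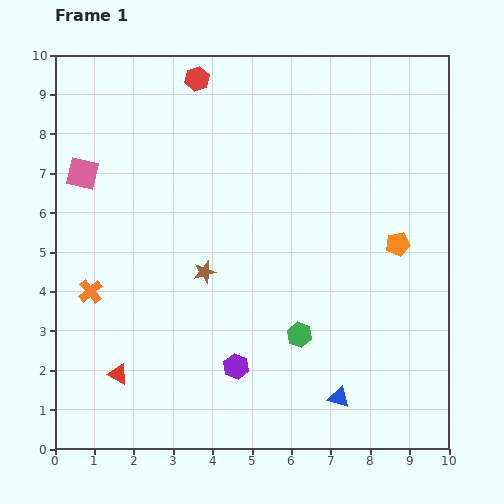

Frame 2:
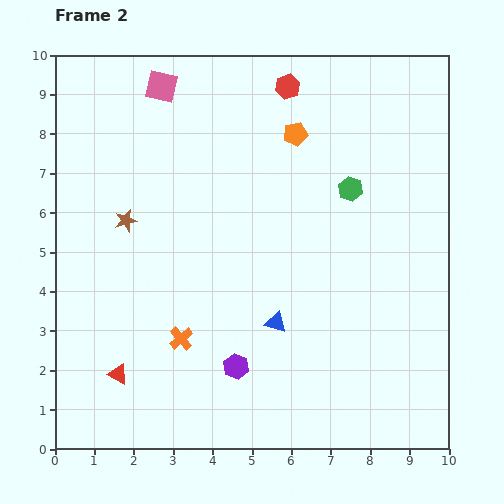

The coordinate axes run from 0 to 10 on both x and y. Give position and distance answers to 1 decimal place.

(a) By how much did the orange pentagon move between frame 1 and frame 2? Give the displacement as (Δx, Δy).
(-2.6, 2.8)

The orange pentagon was at (8.7, 5.2) in frame 1 and (6.1, 8.0) in frame 2.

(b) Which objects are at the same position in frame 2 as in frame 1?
the red triangle, the purple hexagon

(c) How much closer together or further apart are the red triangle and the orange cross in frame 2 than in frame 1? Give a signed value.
-0.4

Distance in frame 1: 2.2. Distance in frame 2: 1.8.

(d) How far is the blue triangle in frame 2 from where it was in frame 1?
2.5

The blue triangle moved from (7.2, 1.3) to (5.6, 3.2), a distance of √(1.6² + 1.9²) ≈ 2.5.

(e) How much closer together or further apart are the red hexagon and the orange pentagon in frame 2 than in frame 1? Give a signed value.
-5.4

Distance in frame 1: 6.6. Distance in frame 2: 1.2.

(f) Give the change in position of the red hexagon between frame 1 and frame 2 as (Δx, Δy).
(2.3, -0.2)

The red hexagon was at (3.6, 9.4) in frame 1 and (5.9, 9.2) in frame 2.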